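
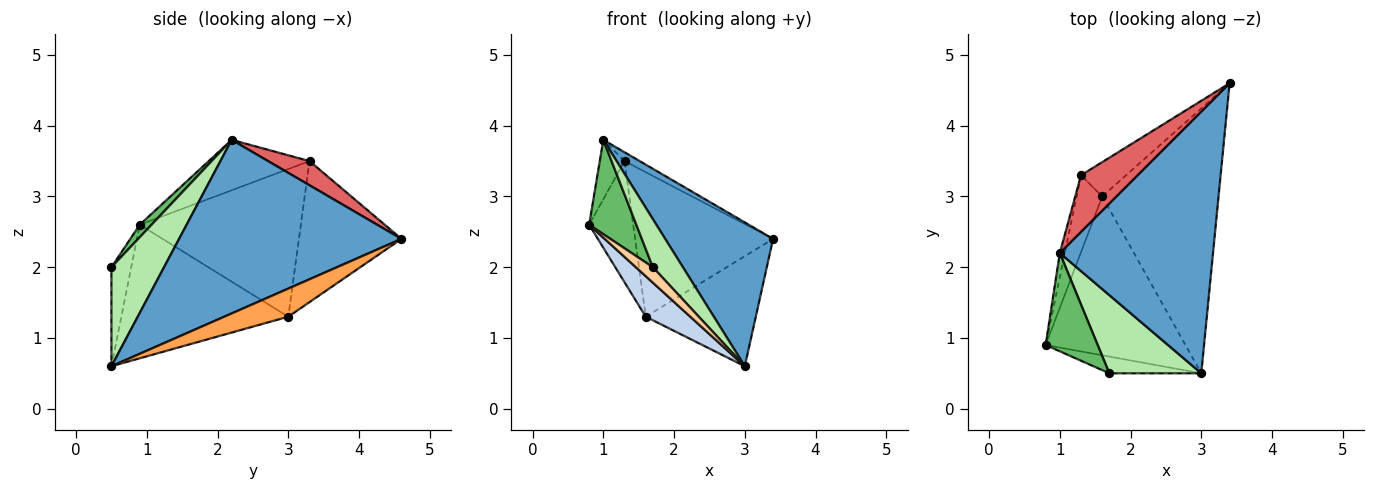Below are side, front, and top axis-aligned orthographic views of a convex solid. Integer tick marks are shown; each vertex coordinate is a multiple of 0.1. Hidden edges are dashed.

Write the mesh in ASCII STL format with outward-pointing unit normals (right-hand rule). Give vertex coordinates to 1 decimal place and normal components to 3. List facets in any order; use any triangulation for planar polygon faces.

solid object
 facet normal 0.705 -0.342 0.622
  outer loop
   vertex 1.0 2.2 3.8
   vertex 3.0 0.5 0.6
   vertex 3.4 4.6 2.4
  endloop
 endfacet
 facet normal -0.679 -0.181 -0.711
  outer loop
   vertex 1.6 3.0 1.3
   vertex 3.0 0.5 0.6
   vertex 0.8 0.9 2.6
  endloop
 endfacet
 facet normal 0.218 0.374 -0.901
  outer loop
   vertex 1.6 3.0 1.3
   vertex 3.4 4.6 2.4
   vertex 3.0 0.5 0.6
  endloop
 endfacet
 facet normal -0.621 -0.532 -0.576
  outer loop
   vertex 1.7 0.5 2.0
   vertex 0.8 0.9 2.6
   vertex 3.0 0.5 0.6
  endloop
 endfacet
 facet normal 0.171 -0.682 0.711
  outer loop
   vertex 1.7 0.5 2.0
   vertex 1.0 2.2 3.8
   vertex 0.8 0.9 2.6
  endloop
 endfacet
 facet normal 0.676 -0.386 0.628
  outer loop
   vertex 1.7 0.5 2.0
   vertex 3.0 0.5 0.6
   vertex 1.0 2.2 3.8
  endloop
 endfacet
 facet normal 0.389 0.142 0.910
  outer loop
   vertex 1.3 3.3 3.5
   vertex 1.0 2.2 3.8
   vertex 3.4 4.6 2.4
  endloop
 endfacet
 facet normal -0.586 0.788 -0.187
  outer loop
   vertex 1.3 3.3 3.5
   vertex 3.4 4.6 2.4
   vertex 1.6 3.0 1.3
  endloop
 endfacet
 facet normal -0.967 0.237 -0.096
  outer loop
   vertex 1.3 3.3 3.5
   vertex 0.8 0.9 2.6
   vertex 1.0 2.2 3.8
  endloop
 endfacet
 facet normal -0.951 0.260 -0.165
  outer loop
   vertex 1.3 3.3 3.5
   vertex 1.6 3.0 1.3
   vertex 0.8 0.9 2.6
  endloop
 endfacet
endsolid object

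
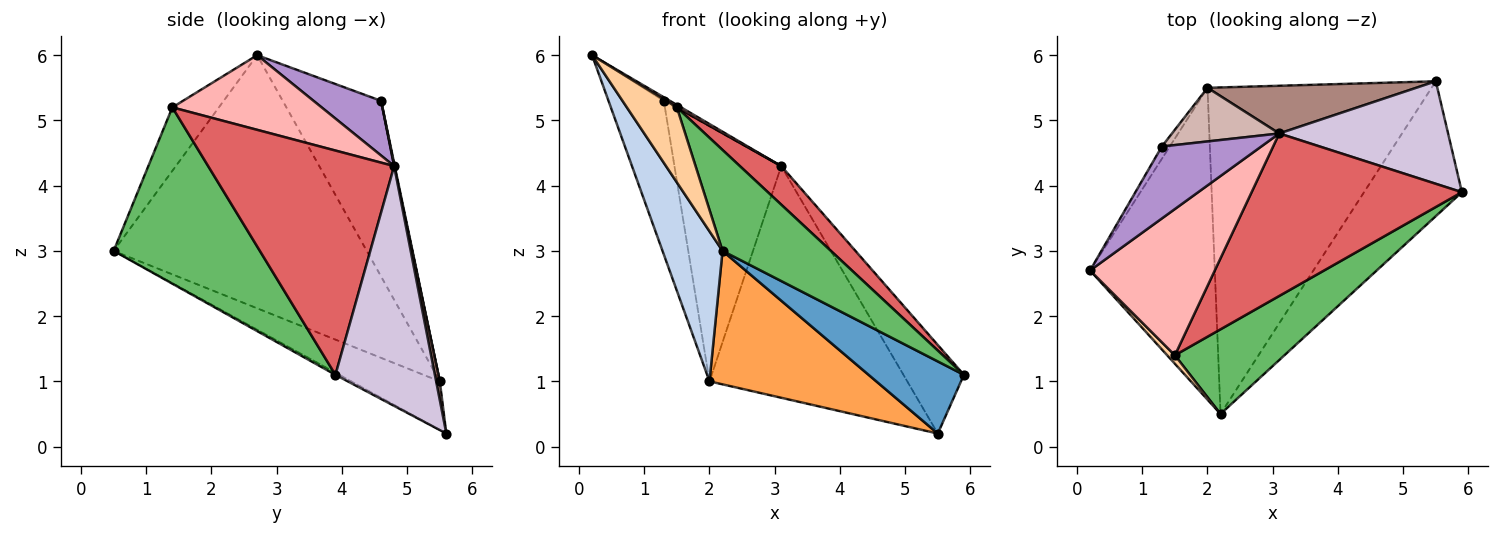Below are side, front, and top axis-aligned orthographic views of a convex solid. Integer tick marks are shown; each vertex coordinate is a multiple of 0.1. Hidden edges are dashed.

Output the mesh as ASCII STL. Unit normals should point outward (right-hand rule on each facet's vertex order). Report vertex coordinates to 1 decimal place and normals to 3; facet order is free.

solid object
 facet normal -0.020 -0.471 -0.882
  outer loop
   vertex 5.5 5.6 0.2
   vertex 5.9 3.9 1.1
   vertex 2.2 0.5 3.0
  endloop
 endfacet
 facet normal -0.877 -0.208 -0.432
  outer loop
   vertex 2.0 5.5 1.0
   vertex 2.2 0.5 3.0
   vertex 0.2 2.7 6.0
  endloop
 endfacet
 facet normal -0.197 -0.371 -0.908
  outer loop
   vertex 2.0 5.5 1.0
   vertex 5.5 5.6 0.2
   vertex 2.2 0.5 3.0
  endloop
 endfacet
 facet normal -0.679 -0.730 0.082
  outer loop
   vertex 1.5 1.4 5.2
   vertex 0.2 2.7 6.0
   vertex 2.2 0.5 3.0
  endloop
 endfacet
 facet normal 0.719 -0.533 0.447
  outer loop
   vertex 1.5 1.4 5.2
   vertex 2.2 0.5 3.0
   vertex 5.9 3.9 1.1
  endloop
 endfacet
 facet normal -0.871 0.490 -0.039
  outer loop
   vertex 1.3 4.6 5.3
   vertex 2.0 5.5 1.0
   vertex 0.2 2.7 6.0
  endloop
 endfacet
 facet normal 0.720 -0.160 0.675
  outer loop
   vertex 3.1 4.8 4.3
   vertex 1.5 1.4 5.2
   vertex 5.9 3.9 1.1
  endloop
 endfacet
 facet normal 0.513 -0.015 0.858
  outer loop
   vertex 3.1 4.8 4.3
   vertex 0.2 2.7 6.0
   vertex 1.5 1.4 5.2
  endloop
 endfacet
 facet normal 0.481 0.044 0.875
  outer loop
   vertex 3.1 4.8 4.3
   vertex 1.3 4.6 5.3
   vertex 0.2 2.7 6.0
  endloop
 endfacet
 facet normal 0.732 0.445 0.515
  outer loop
   vertex 3.1 4.8 4.3
   vertex 5.9 3.9 1.1
   vertex 5.5 5.6 0.2
  endloop
 endfacet
 facet normal 0.018 0.979 0.202
  outer loop
   vertex 3.1 4.8 4.3
   vertex 5.5 5.6 0.2
   vertex 2.0 5.5 1.0
  endloop
 endfacet
 facet normal 0.006 0.979 0.206
  outer loop
   vertex 3.1 4.8 4.3
   vertex 2.0 5.5 1.0
   vertex 1.3 4.6 5.3
  endloop
 endfacet
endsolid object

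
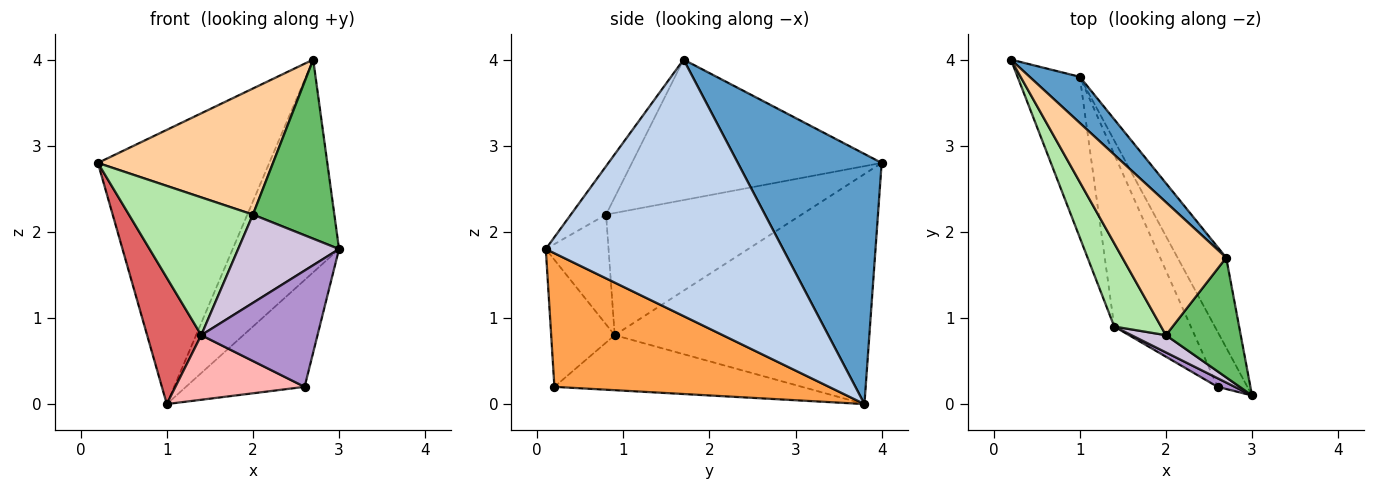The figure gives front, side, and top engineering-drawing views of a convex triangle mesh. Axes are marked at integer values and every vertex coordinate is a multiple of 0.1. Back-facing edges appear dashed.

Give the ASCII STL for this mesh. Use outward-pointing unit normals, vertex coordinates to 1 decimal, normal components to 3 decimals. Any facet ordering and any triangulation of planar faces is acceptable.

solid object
 facet normal 0.638 0.760 0.128
  outer loop
   vertex 1.0 3.8 0.0
   vertex 0.2 4.0 2.8
   vertex 2.7 1.7 4.0
  endloop
 endfacet
 facet normal 0.899 0.403 -0.171
  outer loop
   vertex 1.0 3.8 0.0
   vertex 2.7 1.7 4.0
   vertex 3.0 0.1 1.8
  endloop
 endfacet
 facet normal 0.899 0.389 -0.201
  outer loop
   vertex 2.6 0.2 0.2
   vertex 1.0 3.8 0.0
   vertex 3.0 0.1 1.8
  endloop
 endfacet
 facet normal -0.700 -0.491 0.518
  outer loop
   vertex 2.0 0.8 2.2
   vertex 2.7 1.7 4.0
   vertex 0.2 4.0 2.8
  endloop
 endfacet
 facet normal -0.339 -0.782 0.523
  outer loop
   vertex 2.0 0.8 2.2
   vertex 3.0 0.1 1.8
   vertex 2.7 1.7 4.0
  endloop
 endfacet
 facet normal -0.803 -0.510 0.308
  outer loop
   vertex 1.4 0.9 0.8
   vertex 2.0 0.8 2.2
   vertex 0.2 4.0 2.8
  endloop
 endfacet
 facet normal -0.946 -0.201 -0.256
  outer loop
   vertex 1.4 0.9 0.8
   vertex 0.2 4.0 2.8
   vertex 1.0 3.8 0.0
  endloop
 endfacet
 facet normal -0.558 -0.291 -0.777
  outer loop
   vertex 1.4 0.9 0.8
   vertex 1.0 3.8 0.0
   vertex 2.6 0.2 0.2
  endloop
 endfacet
 facet normal -0.478 -0.876 0.065
  outer loop
   vertex 1.4 0.9 0.8
   vertex 2.6 0.2 0.2
   vertex 3.0 0.1 1.8
  endloop
 endfacet
 facet normal -0.521 -0.838 0.163
  outer loop
   vertex 1.4 0.9 0.8
   vertex 3.0 0.1 1.8
   vertex 2.0 0.8 2.2
  endloop
 endfacet
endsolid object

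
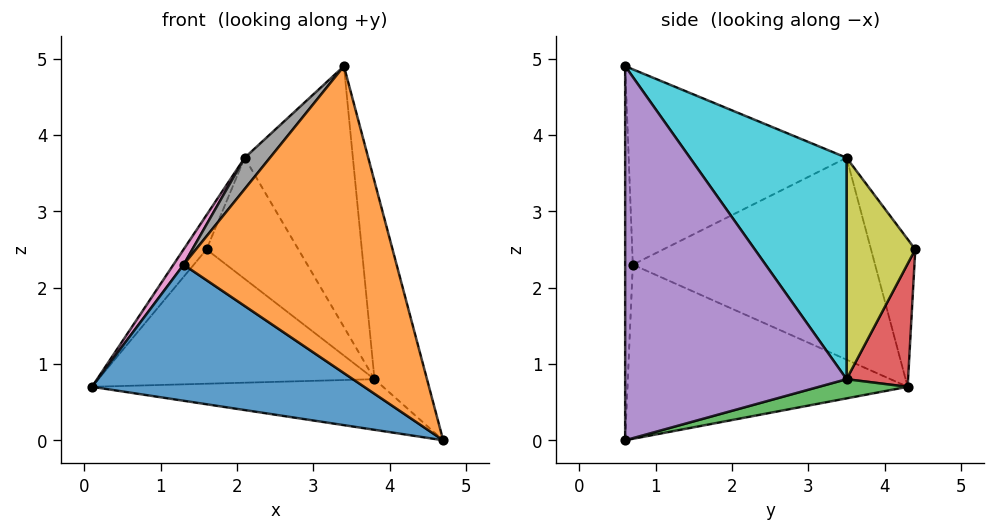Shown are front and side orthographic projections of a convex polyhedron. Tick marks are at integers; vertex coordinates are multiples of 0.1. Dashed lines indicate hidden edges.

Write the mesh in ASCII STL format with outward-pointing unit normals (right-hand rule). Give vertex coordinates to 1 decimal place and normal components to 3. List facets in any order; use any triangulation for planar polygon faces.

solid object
 facet normal -0.500 -0.485 -0.717
  outer loop
   vertex 1.3 0.7 2.3
   vertex 0.1 4.3 0.7
   vertex 4.7 0.6 0.0
  endloop
 endfacet
 facet normal -0.036 -0.999 -0.010
  outer loop
   vertex 1.3 0.7 2.3
   vertex 4.7 0.6 0.0
   vertex 3.4 0.6 4.9
  endloop
 endfacet
 facet normal 0.089 0.290 -0.953
  outer loop
   vertex 3.8 3.5 0.8
   vertex 4.7 0.6 0.0
   vertex 0.1 4.3 0.7
  endloop
 endfacet
 facet normal 0.212 0.950 -0.229
  outer loop
   vertex 3.8 3.5 0.8
   vertex 0.1 4.3 0.7
   vertex 1.6 4.4 2.5
  endloop
 endfacet
 facet normal 0.942 0.223 0.250
  outer loop
   vertex 3.8 3.5 0.8
   vertex 3.4 0.6 4.9
   vertex 4.7 0.6 0.0
  endloop
 endfacet
 facet normal -0.723 0.374 0.581
  outer loop
   vertex 2.1 3.5 3.7
   vertex 1.6 4.4 2.5
   vertex 0.1 4.3 0.7
  endloop
 endfacet
 facet normal -0.836 -0.035 0.548
  outer loop
   vertex 2.1 3.5 3.7
   vertex 0.1 4.3 0.7
   vertex 1.3 0.7 2.3
  endloop
 endfacet
 facet normal -0.776 -0.090 0.624
  outer loop
   vertex 2.1 3.5 3.7
   vertex 1.3 0.7 2.3
   vertex 3.4 0.6 4.9
  endloop
 endfacet
 facet normal 0.565 0.756 0.331
  outer loop
   vertex 2.1 3.5 3.7
   vertex 3.8 3.5 0.8
   vertex 1.6 4.4 2.5
  endloop
 endfacet
 facet normal 0.741 0.512 0.434
  outer loop
   vertex 2.1 3.5 3.7
   vertex 3.4 0.6 4.9
   vertex 3.8 3.5 0.8
  endloop
 endfacet
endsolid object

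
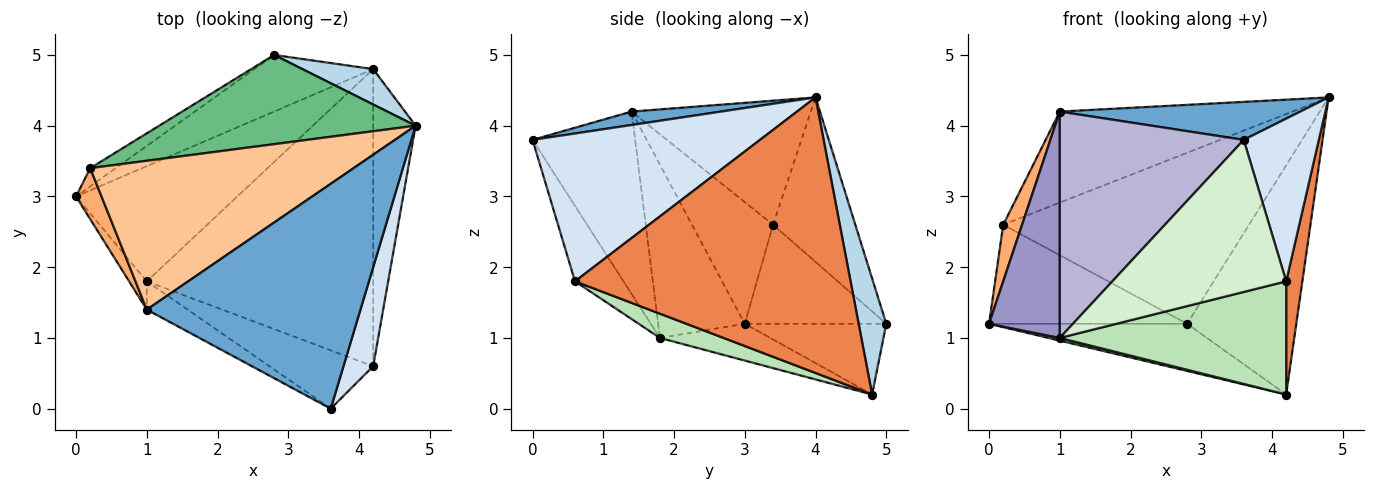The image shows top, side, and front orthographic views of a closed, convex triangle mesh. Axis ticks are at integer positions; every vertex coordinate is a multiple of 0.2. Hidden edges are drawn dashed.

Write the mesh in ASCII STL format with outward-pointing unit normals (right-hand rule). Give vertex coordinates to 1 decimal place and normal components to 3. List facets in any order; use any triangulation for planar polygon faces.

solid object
 facet normal 0.062 -0.166 0.984
  outer loop
   vertex 1.0 1.4 4.2
   vertex 3.6 0.0 3.8
   vertex 4.8 4.0 4.4
  endloop
 endfacet
 facet normal -0.416 0.582 -0.699
  outer loop
   vertex 2.8 5.0 1.2
   vertex 4.2 4.8 0.2
   vertex 0.0 3.0 1.2
  endloop
 endfacet
 facet normal 0.243 0.959 0.148
  outer loop
   vertex 2.8 5.0 1.2
   vertex 4.8 4.0 4.4
   vertex 4.2 4.8 0.2
  endloop
 endfacet
 facet normal 0.933 -0.308 0.187
  outer loop
   vertex 4.2 0.6 1.8
   vertex 4.8 4.0 4.4
   vertex 3.6 0.0 3.8
  endloop
 endfacet
 facet normal 0.987 -0.058 -0.152
  outer loop
   vertex 4.2 0.6 1.8
   vertex 4.2 4.8 0.2
   vertex 4.8 4.0 4.4
  endloop
 endfacet
 facet normal -0.954 -0.222 0.200
  outer loop
   vertex 0.2 3.4 2.6
   vertex 0.0 3.0 1.2
   vertex 1.0 1.4 4.2
  endloop
 endfacet
 facet normal -0.373 0.484 0.792
  outer loop
   vertex 0.2 3.4 2.6
   vertex 1.0 1.4 4.2
   vertex 4.8 4.0 4.4
  endloop
 endfacet
 facet normal -0.575 0.805 -0.148
  outer loop
   vertex 0.2 3.4 2.6
   vertex 2.8 5.0 1.2
   vertex 0.0 3.0 1.2
  endloop
 endfacet
 facet normal -0.284 0.850 0.443
  outer loop
   vertex 0.2 3.4 2.6
   vertex 4.8 4.0 4.4
   vertex 2.8 5.0 1.2
  endloop
 endfacet
 facet normal -0.222 -0.023 -0.975
  outer loop
   vertex 1.0 1.8 1.0
   vertex 0.0 3.0 1.2
   vertex 4.2 4.8 0.2
  endloop
 endfacet
 facet normal 0.100 -0.354 -0.930
  outer loop
   vertex 1.0 1.8 1.0
   vertex 4.2 4.8 0.2
   vertex 4.2 0.6 1.8
  endloop
 endfacet
 facet normal -0.252 -0.903 -0.347
  outer loop
   vertex 1.0 1.8 1.0
   vertex 4.2 0.6 1.8
   vertex 3.6 0.0 3.8
  endloop
 endfacet
 facet normal -0.772 -0.630 -0.079
  outer loop
   vertex 1.0 1.8 1.0
   vertex 1.0 1.4 4.2
   vertex 0.0 3.0 1.2
  endloop
 endfacet
 facet normal -0.484 -0.868 -0.109
  outer loop
   vertex 1.0 1.8 1.0
   vertex 3.6 0.0 3.8
   vertex 1.0 1.4 4.2
  endloop
 endfacet
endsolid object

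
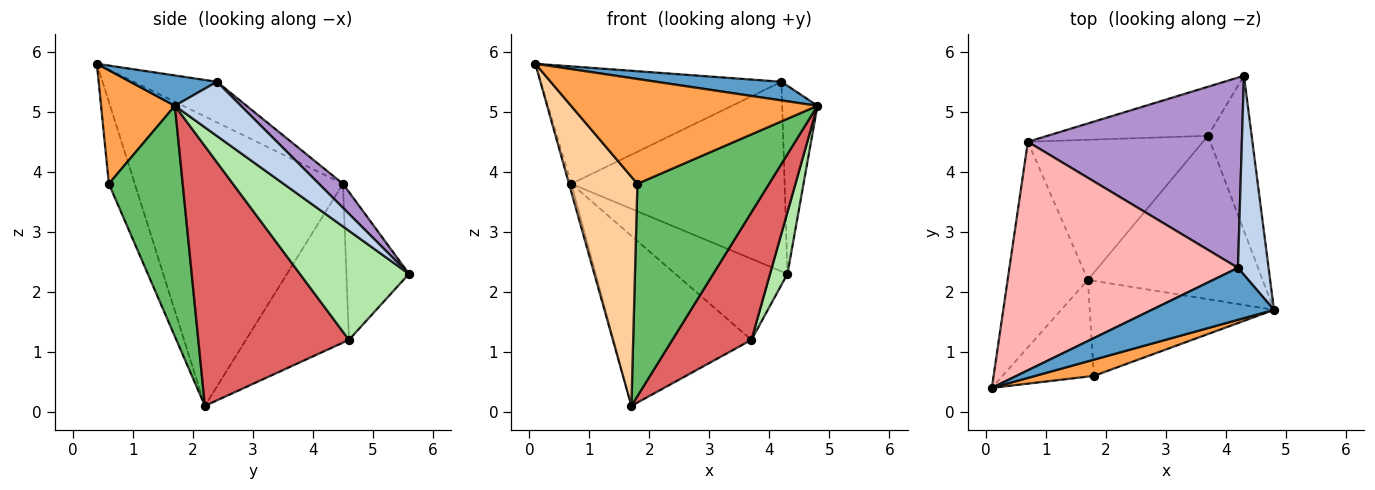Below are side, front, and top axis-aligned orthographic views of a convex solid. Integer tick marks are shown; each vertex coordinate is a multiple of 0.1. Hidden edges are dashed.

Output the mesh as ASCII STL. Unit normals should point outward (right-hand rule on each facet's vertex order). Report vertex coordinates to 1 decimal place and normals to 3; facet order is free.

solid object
 facet normal 0.227 -0.329 0.917
  outer loop
   vertex 4.2 2.4 5.5
   vertex 0.1 0.4 5.8
   vertex 4.8 1.7 5.1
  endloop
 endfacet
 facet normal 0.789 0.422 0.446
  outer loop
   vertex 4.2 2.4 5.5
   vertex 4.8 1.7 5.1
   vertex 4.3 5.6 2.3
  endloop
 endfacet
 facet normal 0.284 -0.948 0.147
  outer loop
   vertex 1.8 0.6 3.8
   vertex 4.8 1.7 5.1
   vertex 0.1 0.4 5.8
  endloop
 endfacet
 facet normal -0.330 -0.870 -0.367
  outer loop
   vertex 1.8 0.6 3.8
   vertex 0.1 0.4 5.8
   vertex 1.7 2.2 0.1
  endloop
 endfacet
 facet normal 0.456 -0.813 -0.364
  outer loop
   vertex 1.8 0.6 3.8
   vertex 1.7 2.2 0.1
   vertex 4.8 1.7 5.1
  endloop
 endfacet
 facet normal 0.918 -0.146 -0.368
  outer loop
   vertex 3.7 4.6 1.2
   vertex 4.3 5.6 2.3
   vertex 4.8 1.7 5.1
  endloop
 endfacet
 facet normal 0.761 -0.399 -0.512
  outer loop
   vertex 3.7 4.6 1.2
   vertex 4.8 1.7 5.1
   vertex 1.7 2.2 0.1
  endloop
 endfacet
 facet normal -0.156 0.451 0.879
  outer loop
   vertex 0.7 4.5 3.8
   vertex 0.1 0.4 5.8
   vertex 4.2 2.4 5.5
  endloop
 endfacet
 facet normal 0.079 0.704 0.706
  outer loop
   vertex 0.7 4.5 3.8
   vertex 4.2 2.4 5.5
   vertex 4.3 5.6 2.3
  endloop
 endfacet
 facet normal -0.964 0.011 -0.267
  outer loop
   vertex 0.7 4.5 3.8
   vertex 1.7 2.2 0.1
   vertex 0.1 0.4 5.8
  endloop
 endfacet
 facet normal -0.431 0.772 -0.467
  outer loop
   vertex 0.7 4.5 3.8
   vertex 4.3 5.6 2.3
   vertex 3.7 4.6 1.2
  endloop
 endfacet
 facet normal -0.500 0.669 -0.551
  outer loop
   vertex 0.7 4.5 3.8
   vertex 3.7 4.6 1.2
   vertex 1.7 2.2 0.1
  endloop
 endfacet
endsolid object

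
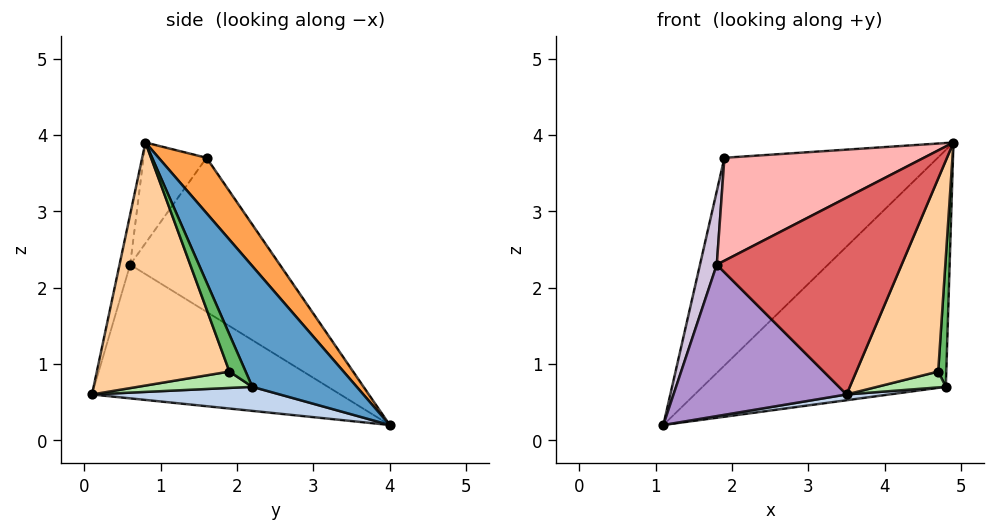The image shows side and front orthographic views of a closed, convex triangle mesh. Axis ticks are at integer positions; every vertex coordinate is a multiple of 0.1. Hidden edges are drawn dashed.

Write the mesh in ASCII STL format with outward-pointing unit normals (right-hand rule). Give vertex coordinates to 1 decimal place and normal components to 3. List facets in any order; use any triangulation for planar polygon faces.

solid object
 facet normal 0.367 0.856 0.363
  outer loop
   vertex 4.8 2.2 0.7
   vertex 1.1 4.0 0.2
   vertex 4.9 0.8 3.9
  endloop
 endfacet
 facet normal 0.121 -0.027 -0.992
  outer loop
   vertex 4.8 2.2 0.7
   vertex 3.5 0.1 0.6
   vertex 1.1 4.0 0.2
  endloop
 endfacet
 facet normal 0.186 0.830 0.526
  outer loop
   vertex 1.9 1.6 3.7
   vertex 4.9 0.8 3.9
   vertex 1.1 4.0 0.2
  endloop
 endfacet
 facet normal 0.825 -0.510 -0.242
  outer loop
   vertex 4.7 1.9 0.9
   vertex 4.9 0.8 3.9
   vertex 3.5 0.1 0.6
  endloop
 endfacet
 facet normal 0.873 -0.436 -0.218
  outer loop
   vertex 4.7 1.9 0.9
   vertex 4.8 2.2 0.7
   vertex 4.9 0.8 3.9
  endloop
 endfacet
 facet normal 0.811 -0.487 -0.324
  outer loop
   vertex 4.7 1.9 0.9
   vertex 3.5 0.1 0.6
   vertex 4.8 2.2 0.7
  endloop
 endfacet
 facet normal -0.056 -0.972 0.230
  outer loop
   vertex 1.8 0.6 2.3
   vertex 3.5 0.1 0.6
   vertex 4.9 0.8 3.9
  endloop
 endfacet
 facet normal -0.246 -0.780 0.575
  outer loop
   vertex 1.8 0.6 2.3
   vertex 4.9 0.8 3.9
   vertex 1.9 1.6 3.7
  endloop
 endfacet
 facet normal -0.687 -0.479 -0.546
  outer loop
   vertex 1.8 0.6 2.3
   vertex 1.1 4.0 0.2
   vertex 3.5 0.1 0.6
  endloop
 endfacet
 facet normal -0.983 -0.110 0.149
  outer loop
   vertex 1.8 0.6 2.3
   vertex 1.9 1.6 3.7
   vertex 1.1 4.0 0.2
  endloop
 endfacet
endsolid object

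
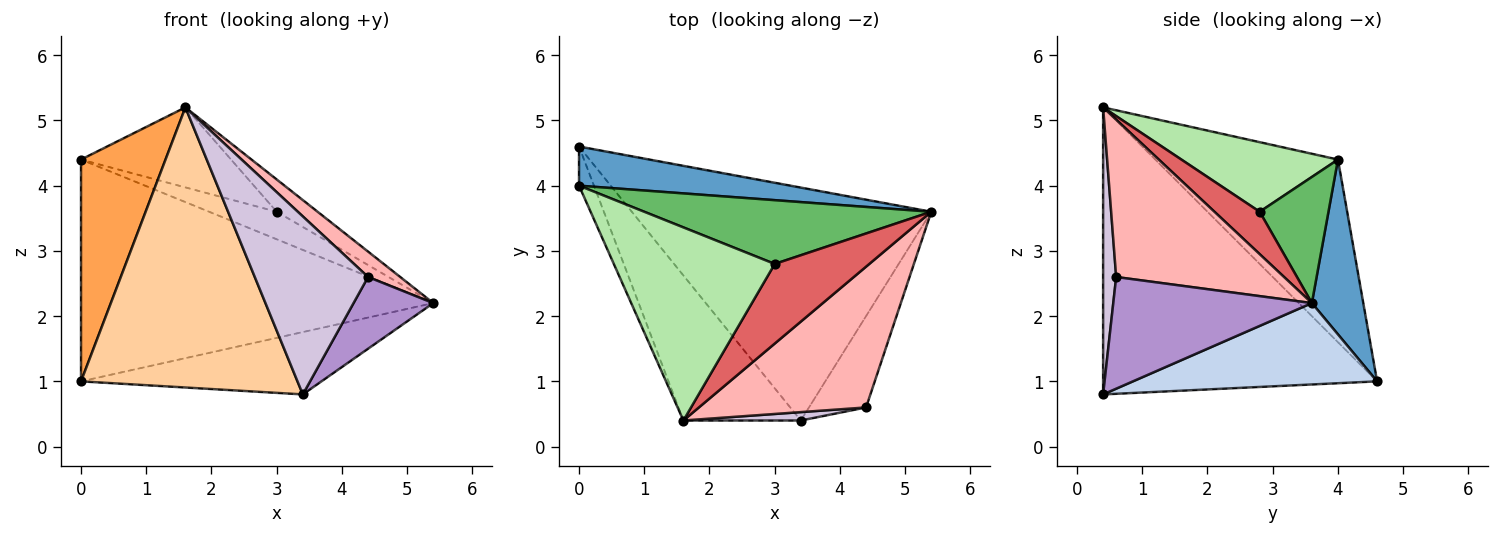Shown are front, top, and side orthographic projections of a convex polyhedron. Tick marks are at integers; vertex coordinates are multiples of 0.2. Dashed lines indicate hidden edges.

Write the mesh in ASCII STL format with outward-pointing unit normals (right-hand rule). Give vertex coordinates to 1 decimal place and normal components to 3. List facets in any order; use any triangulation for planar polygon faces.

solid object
 facet normal 0.142 0.975 0.172
  outer loop
   vertex 0.0 4.6 1.0
   vertex 0.0 4.0 4.4
   vertex 5.4 3.6 2.2
  endloop
 endfacet
 facet normal 0.254 0.250 -0.934
  outer loop
   vertex 0.0 4.6 1.0
   vertex 5.4 3.6 2.2
   vertex 3.4 0.4 0.8
  endloop
 endfacet
 facet normal -0.905 -0.419 -0.074
  outer loop
   vertex 0.0 4.6 1.0
   vertex 1.6 0.4 5.2
   vertex 0.0 4.0 4.4
  endloop
 endfacet
 facet normal -0.747 -0.590 -0.306
  outer loop
   vertex 0.0 4.6 1.0
   vertex 3.4 0.4 0.8
   vertex 1.6 0.4 5.2
  endloop
 endfacet
 facet normal 0.374 0.368 0.851
  outer loop
   vertex 3.0 2.8 3.6
   vertex 5.4 3.6 2.2
   vertex 0.0 4.0 4.4
  endloop
 endfacet
 facet normal 0.371 0.356 0.858
  outer loop
   vertex 3.0 2.8 3.6
   vertex 0.0 4.0 4.4
   vertex 1.6 0.4 5.2
  endloop
 endfacet
 facet normal 0.384 0.347 0.856
  outer loop
   vertex 3.0 2.8 3.6
   vertex 1.6 0.4 5.2
   vertex 5.4 3.6 2.2
  endloop
 endfacet
 facet normal 0.680 -0.130 0.722
  outer loop
   vertex 4.4 0.6 2.6
   vertex 5.4 3.6 2.2
   vertex 1.6 0.4 5.2
  endloop
 endfacet
 facet normal 0.839 -0.337 -0.428
  outer loop
   vertex 4.4 0.6 2.6
   vertex 3.4 0.4 0.8
   vertex 5.4 3.6 2.2
  endloop
 endfacet
 facet normal 0.114 -0.992 0.047
  outer loop
   vertex 4.4 0.6 2.6
   vertex 1.6 0.4 5.2
   vertex 3.4 0.4 0.8
  endloop
 endfacet
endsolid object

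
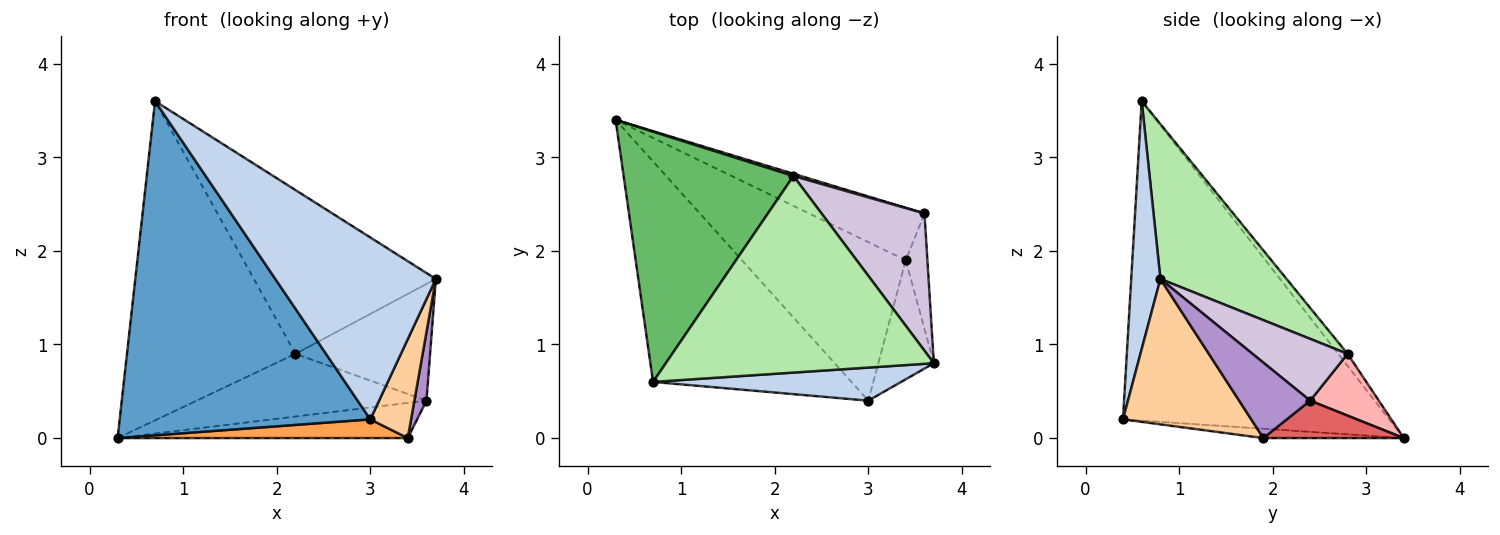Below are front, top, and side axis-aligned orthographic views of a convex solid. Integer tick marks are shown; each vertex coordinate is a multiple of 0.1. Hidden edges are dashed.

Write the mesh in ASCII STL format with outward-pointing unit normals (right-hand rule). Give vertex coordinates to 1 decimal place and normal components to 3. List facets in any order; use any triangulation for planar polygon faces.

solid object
 facet normal -0.663 -0.625 -0.412
  outer loop
   vertex 3.0 0.4 0.2
   vertex 0.7 0.6 3.6
   vertex 0.3 3.4 0.0
  endloop
 endfacet
 facet normal 0.176 -0.968 0.176
  outer loop
   vertex 3.0 0.4 0.2
   vertex 3.7 0.8 1.7
   vertex 0.7 0.6 3.6
  endloop
 endfacet
 facet normal -0.057 -0.117 -0.992
  outer loop
   vertex 3.4 1.9 0.0
   vertex 3.0 0.4 0.2
   vertex 0.3 3.4 0.0
  endloop
 endfacet
 facet normal 0.896 -0.284 -0.342
  outer loop
   vertex 3.4 1.9 0.0
   vertex 3.7 0.8 1.7
   vertex 3.0 0.4 0.2
  endloop
 endfacet
 facet normal -0.044 0.786 0.616
  outer loop
   vertex 2.2 2.8 0.9
   vertex 0.3 3.4 0.0
   vertex 0.7 0.6 3.6
  endloop
 endfacet
 facet normal 0.406 0.585 0.702
  outer loop
   vertex 2.2 2.8 0.9
   vertex 0.7 0.6 3.6
   vertex 3.7 0.8 1.7
  endloop
 endfacet
 facet normal 0.260 0.538 -0.802
  outer loop
   vertex 3.6 2.4 0.4
   vertex 3.4 1.9 0.0
   vertex 0.3 3.4 0.0
  endloop
 endfacet
 facet normal 0.286 0.958 0.035
  outer loop
   vertex 3.6 2.4 0.4
   vertex 0.3 3.4 0.0
   vertex 2.2 2.8 0.9
  endloop
 endfacet
 facet normal 0.949 -0.162 -0.272
  outer loop
   vertex 3.6 2.4 0.4
   vertex 3.7 0.8 1.7
   vertex 3.4 1.9 0.0
  endloop
 endfacet
 facet normal 0.416 0.589 0.693
  outer loop
   vertex 3.6 2.4 0.4
   vertex 2.2 2.8 0.9
   vertex 3.7 0.8 1.7
  endloop
 endfacet
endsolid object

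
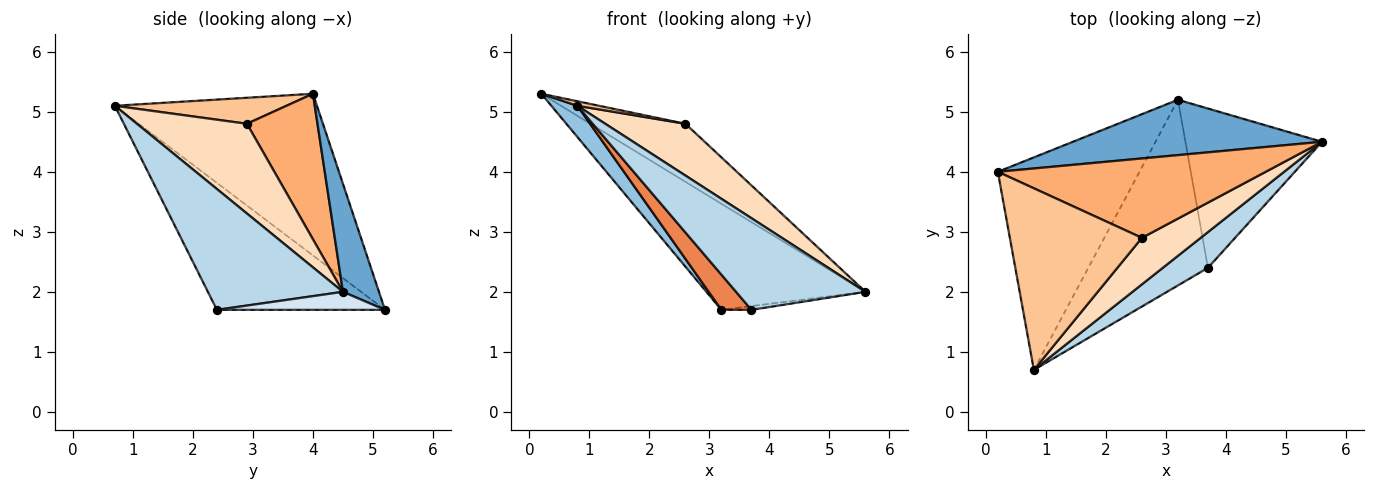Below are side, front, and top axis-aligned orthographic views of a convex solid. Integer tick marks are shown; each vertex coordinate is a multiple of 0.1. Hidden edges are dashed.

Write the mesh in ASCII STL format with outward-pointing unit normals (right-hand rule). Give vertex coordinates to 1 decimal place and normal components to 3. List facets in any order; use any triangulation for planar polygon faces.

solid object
 facet normal 0.197 0.869 0.454
  outer loop
   vertex 3.2 5.2 1.7
   vertex 0.2 4.0 5.3
   vertex 5.6 4.5 2.0
  endloop
 endfacet
 facet normal -0.749 -0.096 -0.656
  outer loop
   vertex 3.2 5.2 1.7
   vertex 0.8 0.7 5.1
   vertex 0.2 4.0 5.3
  endloop
 endfacet
 facet normal 0.697 -0.668 0.261
  outer loop
   vertex 3.7 2.4 1.7
   vertex 5.6 4.5 2.0
   vertex 0.8 0.7 5.1
  endloop
 endfacet
 facet normal 0.131 0.023 -0.991
  outer loop
   vertex 3.7 2.4 1.7
   vertex 3.2 5.2 1.7
   vertex 5.6 4.5 2.0
  endloop
 endfacet
 facet normal -0.722 -0.129 -0.680
  outer loop
   vertex 3.7 2.4 1.7
   vertex 0.8 0.7 5.1
   vertex 3.2 5.2 1.7
  endloop
 endfacet
 facet normal 0.402 0.540 0.739
  outer loop
   vertex 2.6 2.9 4.8
   vertex 5.6 4.5 2.0
   vertex 0.2 4.0 5.3
  endloop
 endfacet
 facet normal 0.193 -0.024 0.981
  outer loop
   vertex 2.6 2.9 4.8
   vertex 0.2 4.0 5.3
   vertex 0.8 0.7 5.1
  endloop
 endfacet
 facet normal 0.714 -0.521 0.468
  outer loop
   vertex 2.6 2.9 4.8
   vertex 0.8 0.7 5.1
   vertex 5.6 4.5 2.0
  endloop
 endfacet
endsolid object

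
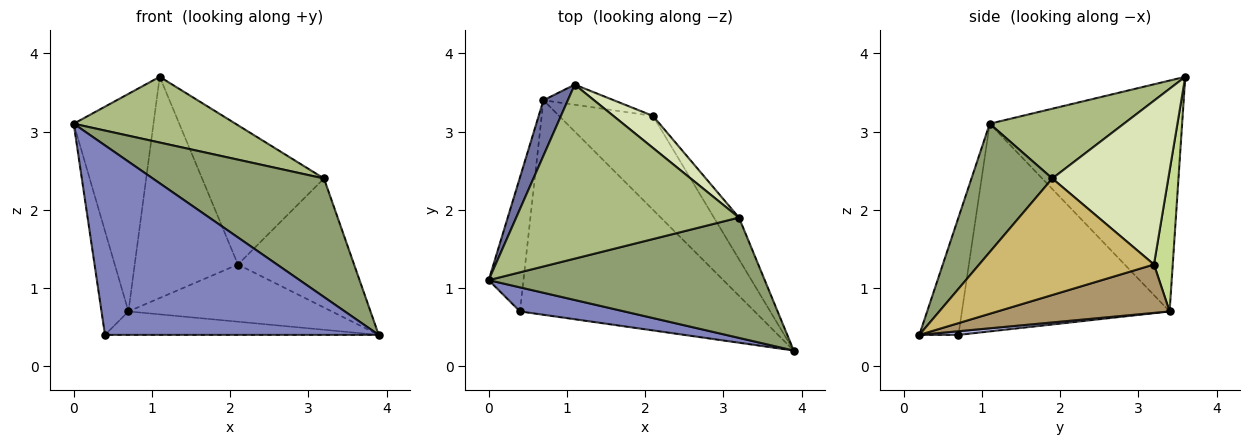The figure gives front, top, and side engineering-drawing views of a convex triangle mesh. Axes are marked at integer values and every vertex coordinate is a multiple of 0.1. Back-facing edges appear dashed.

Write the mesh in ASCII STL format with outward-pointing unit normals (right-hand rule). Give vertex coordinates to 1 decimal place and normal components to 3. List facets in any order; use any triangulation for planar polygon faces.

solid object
 facet normal -0.919 0.381 0.097
  outer loop
   vertex 0.7 3.4 0.7
   vertex 0.0 1.1 3.1
   vertex 1.1 3.6 3.7
  endloop
 endfacet
 facet normal -0.140 -0.982 0.125
  outer loop
   vertex 0.4 0.7 0.4
   vertex 3.9 0.2 0.4
   vertex 0.0 1.1 3.1
  endloop
 endfacet
 facet normal -0.978 0.127 -0.164
  outer loop
   vertex 0.4 0.7 0.4
   vertex 0.0 1.1 3.1
   vertex 0.7 3.4 0.7
  endloop
 endfacet
 facet normal 0.016 0.109 -0.994
  outer loop
   vertex 0.4 0.7 0.4
   vertex 0.7 3.4 0.7
   vertex 3.9 0.2 0.4
  endloop
 endfacet
 facet normal 0.314 -0.666 0.676
  outer loop
   vertex 3.2 1.9 2.4
   vertex 0.0 1.1 3.1
   vertex 3.9 0.2 0.4
  endloop
 endfacet
 facet normal 0.281 -0.339 0.898
  outer loop
   vertex 3.2 1.9 2.4
   vertex 1.1 3.6 3.7
   vertex 0.0 1.1 3.1
  endloop
 endfacet
 facet normal 0.178 0.980 -0.089
  outer loop
   vertex 2.1 3.2 1.3
   vertex 0.7 3.4 0.7
   vertex 1.1 3.6 3.7
  endloop
 endfacet
 facet normal 0.680 0.714 0.164
  outer loop
   vertex 2.1 3.2 1.3
   vertex 1.1 3.6 3.7
   vertex 3.2 1.9 2.4
  endloop
 endfacet
 facet normal 0.403 0.476 -0.782
  outer loop
   vertex 2.1 3.2 1.3
   vertex 3.9 0.2 0.4
   vertex 0.7 3.4 0.7
  endloop
 endfacet
 facet normal 0.820 0.545 -0.176
  outer loop
   vertex 2.1 3.2 1.3
   vertex 3.2 1.9 2.4
   vertex 3.9 0.2 0.4
  endloop
 endfacet
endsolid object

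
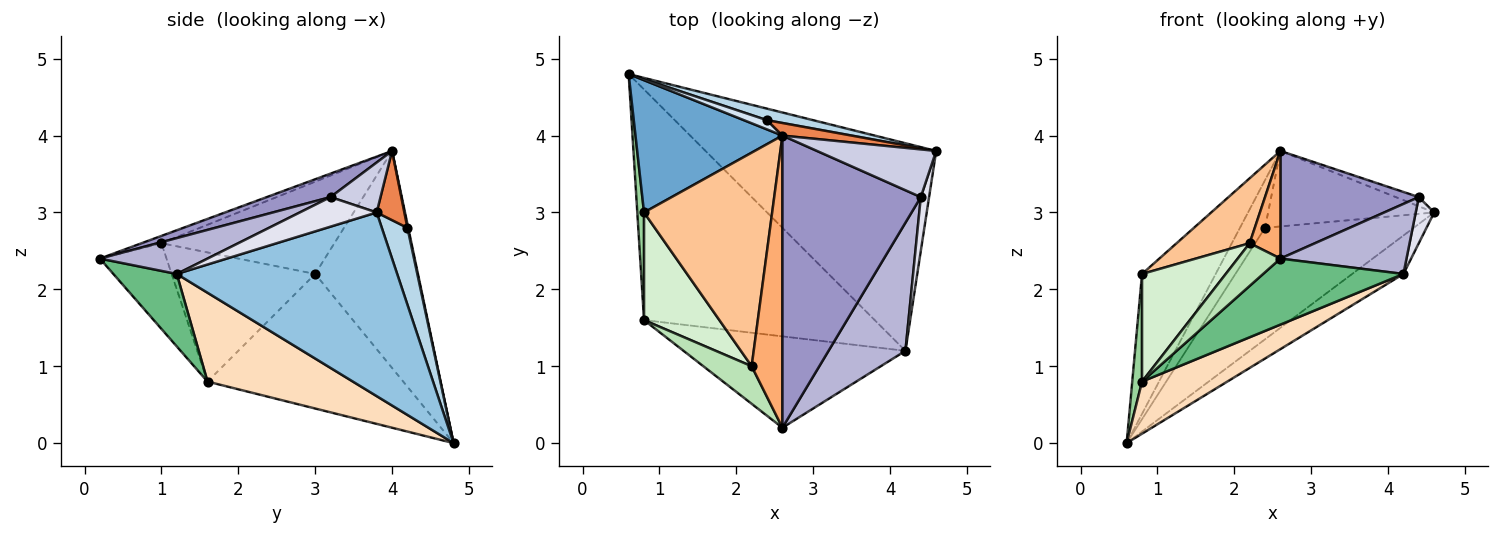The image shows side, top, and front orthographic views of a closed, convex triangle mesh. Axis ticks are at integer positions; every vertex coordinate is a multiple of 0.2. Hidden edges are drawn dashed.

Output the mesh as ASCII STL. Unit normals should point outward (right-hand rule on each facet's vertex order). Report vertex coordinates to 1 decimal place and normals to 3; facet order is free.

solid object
 facet normal -0.712 0.510 0.482
  outer loop
   vertex 0.8 3.0 2.2
   vertex 2.6 4.0 3.8
   vertex 0.6 4.8 0.0
  endloop
 endfacet
 facet normal 0.616 0.143 -0.774
  outer loop
   vertex 4.2 1.2 2.2
   vertex 0.6 4.8 0.0
   vertex 4.6 3.8 3.0
  endloop
 endfacet
 facet normal 0.169 0.980 0.101
  outer loop
   vertex 2.4 4.2 2.8
   vertex 4.6 3.8 3.0
   vertex 0.6 4.8 0.0
  endloop
 endfacet
 facet normal 0.032 0.981 0.190
  outer loop
   vertex 2.4 4.2 2.8
   vertex 0.6 4.8 0.0
   vertex 2.6 4.0 3.8
  endloop
 endfacet
 facet normal 0.162 0.973 0.162
  outer loop
   vertex 2.4 4.2 2.8
   vertex 2.6 4.0 3.8
   vertex 4.6 3.8 3.0
  endloop
 endfacet
 facet normal -0.217 -0.337 0.916
  outer loop
   vertex 2.2 1.0 2.6
   vertex 2.6 0.2 2.4
   vertex 2.6 4.0 3.8
  endloop
 endfacet
 facet normal -0.567 -0.240 0.788
  outer loop
   vertex 2.2 1.0 2.6
   vertex 2.6 4.0 3.8
   vertex 0.8 3.0 2.2
  endloop
 endfacet
 facet normal 0.352 -0.206 -0.913
  outer loop
   vertex 0.8 1.6 0.8
   vertex 0.6 4.8 0.0
   vertex 4.2 1.2 2.2
  endloop
 endfacet
 facet normal 0.256 -0.566 -0.783
  outer loop
   vertex 0.8 1.6 0.8
   vertex 4.2 1.2 2.2
   vertex 2.6 0.2 2.4
  endloop
 endfacet
 facet normal -0.998 -0.050 0.050
  outer loop
   vertex 0.8 1.6 0.8
   vertex 0.8 3.0 2.2
   vertex 0.6 4.8 0.0
  endloop
 endfacet
 facet normal -0.760 -0.487 0.429
  outer loop
   vertex 0.8 1.6 0.8
   vertex 2.6 0.2 2.4
   vertex 2.2 1.0 2.6
  endloop
 endfacet
 facet normal -0.771 -0.450 0.450
  outer loop
   vertex 0.8 1.6 0.8
   vertex 2.2 1.0 2.6
   vertex 0.8 3.0 2.2
  endloop
 endfacet
 facet normal 0.157 -0.341 0.927
  outer loop
   vertex 4.4 3.2 3.2
   vertex 2.6 4.0 3.8
   vertex 2.6 0.2 2.4
  endloop
 endfacet
 facet normal 0.379 -0.444 0.812
  outer loop
   vertex 4.4 3.2 3.2
   vertex 2.6 0.2 2.4
   vertex 4.2 1.2 2.2
  endloop
 endfacet
 facet normal 0.381 0.176 0.908
  outer loop
   vertex 4.4 3.2 3.2
   vertex 4.6 3.8 3.0
   vertex 2.6 4.0 3.8
  endloop
 endfacet
 facet normal 0.938 -0.225 0.263
  outer loop
   vertex 4.4 3.2 3.2
   vertex 4.2 1.2 2.2
   vertex 4.6 3.8 3.0
  endloop
 endfacet
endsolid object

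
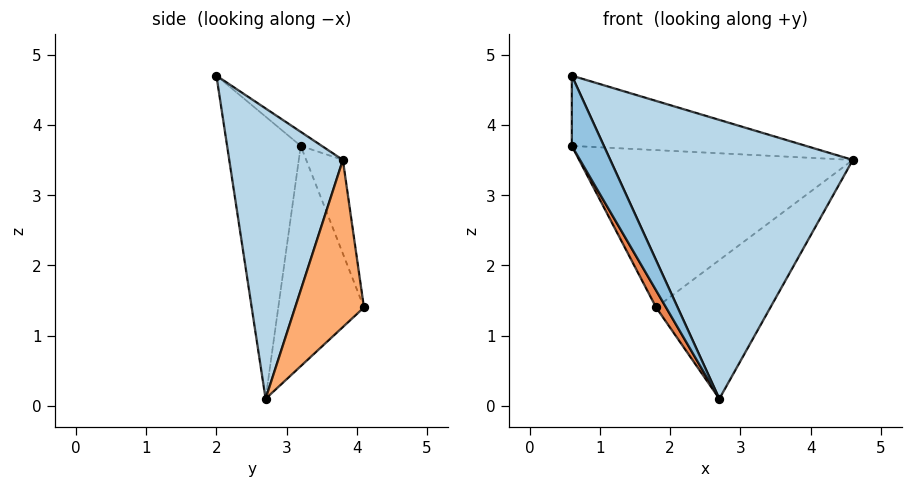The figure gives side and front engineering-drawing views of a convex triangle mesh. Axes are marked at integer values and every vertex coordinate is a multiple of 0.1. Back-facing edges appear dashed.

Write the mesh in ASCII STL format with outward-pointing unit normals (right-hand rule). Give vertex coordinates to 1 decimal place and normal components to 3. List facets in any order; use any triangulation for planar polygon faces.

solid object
 facet normal -0.058 0.639 0.767
  outer loop
   vertex 0.6 2.0 4.7
   vertex 4.6 3.8 3.5
   vertex 0.6 3.2 3.7
  endloop
 endfacet
 facet normal -0.827 -0.360 -0.432
  outer loop
   vertex 2.7 2.7 0.1
   vertex 0.6 2.0 4.7
   vertex 0.6 3.2 3.7
  endloop
 endfacet
 facet normal 0.424 -0.904 0.056
  outer loop
   vertex 2.7 2.7 0.1
   vertex 4.6 3.8 3.5
   vertex 0.6 2.0 4.7
  endloop
 endfacet
 facet normal -0.126 0.944 0.304
  outer loop
   vertex 1.8 4.1 1.4
   vertex 0.6 3.2 3.7
   vertex 4.6 3.8 3.5
  endloop
 endfacet
 facet normal -0.865 -0.101 -0.491
  outer loop
   vertex 1.8 4.1 1.4
   vertex 2.7 2.7 0.1
   vertex 0.6 3.2 3.7
  endloop
 endfacet
 facet normal 0.449 0.746 -0.492
  outer loop
   vertex 1.8 4.1 1.4
   vertex 4.6 3.8 3.5
   vertex 2.7 2.7 0.1
  endloop
 endfacet
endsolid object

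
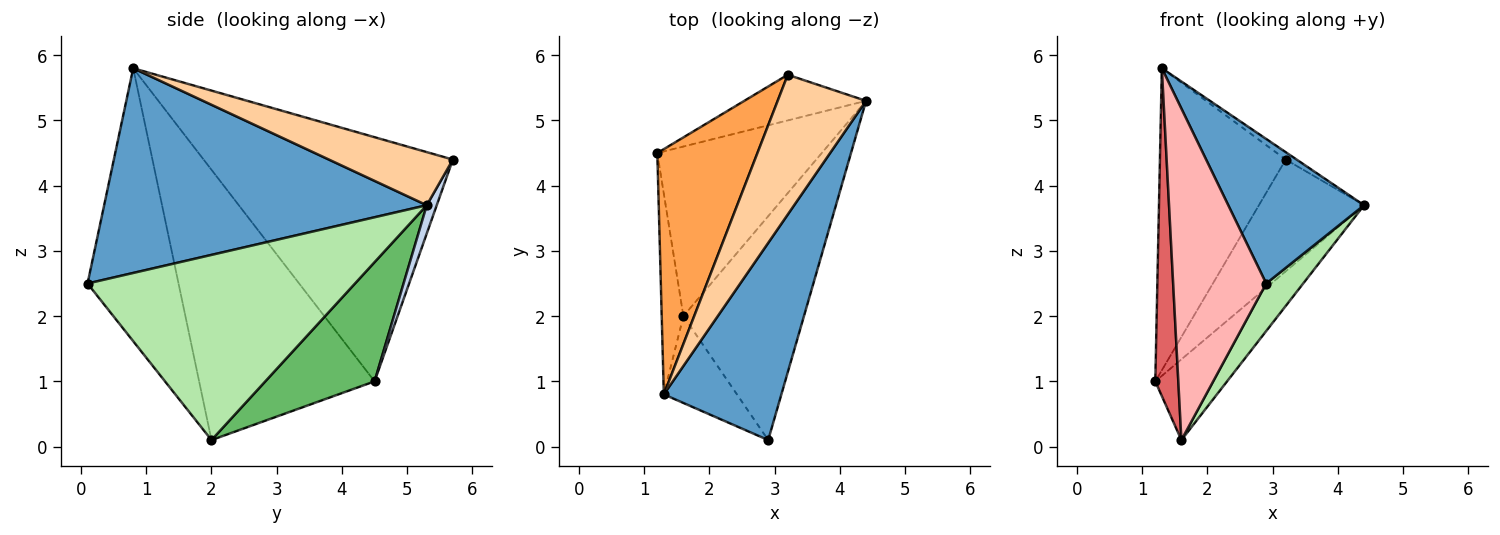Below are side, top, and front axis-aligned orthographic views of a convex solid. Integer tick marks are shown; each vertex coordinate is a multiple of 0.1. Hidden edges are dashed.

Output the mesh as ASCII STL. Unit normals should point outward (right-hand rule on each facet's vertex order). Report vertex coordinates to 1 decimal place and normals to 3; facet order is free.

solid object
 facet normal 0.815 -0.343 0.468
  outer loop
   vertex 1.3 0.8 5.8
   vertex 2.9 0.1 2.5
   vertex 4.4 5.3 3.7
  endloop
 endfacet
 facet normal 0.087 0.922 -0.377
  outer loop
   vertex 3.2 5.7 4.4
   vertex 4.4 5.3 3.7
   vertex 1.2 4.5 1.0
  endloop
 endfacet
 facet normal -0.838 0.423 0.344
  outer loop
   vertex 3.2 5.7 4.4
   vertex 1.2 4.5 1.0
   vertex 1.3 0.8 5.8
  endloop
 endfacet
 facet normal 0.515 0.045 0.856
  outer loop
   vertex 3.2 5.7 4.4
   vertex 1.3 0.8 5.8
   vertex 4.4 5.3 3.7
  endloop
 endfacet
 facet normal 0.548 0.360 -0.756
  outer loop
   vertex 1.6 2.0 0.1
   vertex 1.2 4.5 1.0
   vertex 4.4 5.3 3.7
  endloop
 endfacet
 facet normal 0.832 -0.115 -0.542
  outer loop
   vertex 1.6 2.0 0.1
   vertex 4.4 5.3 3.7
   vertex 2.9 0.1 2.5
  endloop
 endfacet
 facet normal -0.988 -0.130 -0.079
  outer loop
   vertex 1.6 2.0 0.1
   vertex 1.3 0.8 5.8
   vertex 1.2 4.5 1.0
  endloop
 endfacet
 facet normal -0.687 -0.703 -0.184
  outer loop
   vertex 1.6 2.0 0.1
   vertex 2.9 0.1 2.5
   vertex 1.3 0.8 5.8
  endloop
 endfacet
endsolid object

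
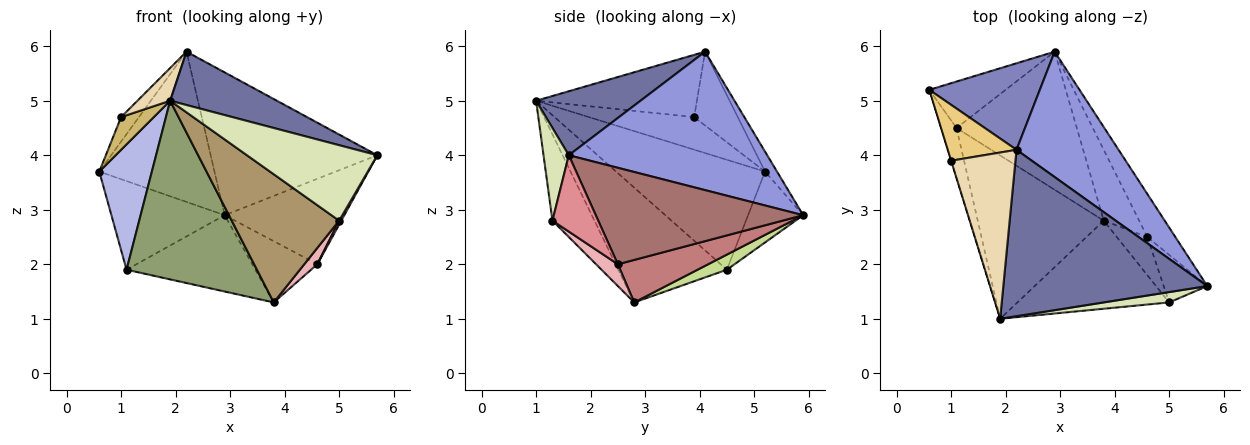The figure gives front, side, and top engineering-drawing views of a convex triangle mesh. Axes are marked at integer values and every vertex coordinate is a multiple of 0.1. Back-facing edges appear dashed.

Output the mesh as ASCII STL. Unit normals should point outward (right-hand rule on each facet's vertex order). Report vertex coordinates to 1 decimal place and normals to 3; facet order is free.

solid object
 facet normal 0.286 -0.293 0.912
  outer loop
   vertex 2.2 4.1 5.9
   vertex 1.9 1.0 5.0
   vertex 5.7 1.6 4.0
  endloop
 endfacet
 facet normal -0.090 0.863 0.497
  outer loop
   vertex 2.9 5.9 2.9
   vertex 0.6 5.2 3.7
   vertex 2.2 4.1 5.9
  endloop
 endfacet
 facet normal 0.667 0.560 0.492
  outer loop
   vertex 2.9 5.9 2.9
   vertex 2.2 4.1 5.9
   vertex 5.7 1.6 4.0
  endloop
 endfacet
 facet normal -0.935 -0.330 -0.131
  outer loop
   vertex 1.1 4.5 1.9
   vertex 1.9 1.0 5.0
   vertex 0.6 5.2 3.7
  endloop
 endfacet
 facet normal -0.524 -0.629 -0.575
  outer loop
   vertex 1.1 4.5 1.9
   vertex 3.8 2.8 1.3
   vertex 1.9 1.0 5.0
  endloop
 endfacet
 facet normal -0.396 0.813 -0.426
  outer loop
   vertex 1.1 4.5 1.9
   vertex 0.6 5.2 3.7
   vertex 2.9 5.9 2.9
  endloop
 endfacet
 facet normal 0.109 0.481 -0.870
  outer loop
   vertex 1.1 4.5 1.9
   vertex 2.9 5.9 2.9
   vertex 3.8 2.8 1.3
  endloop
 endfacet
 facet normal 0.189 -0.973 0.133
  outer loop
   vertex 5.0 1.3 2.8
   vertex 5.7 1.6 4.0
   vertex 1.9 1.0 5.0
  endloop
 endfacet
 facet normal -0.307 -0.784 -0.539
  outer loop
   vertex 5.0 1.3 2.8
   vertex 1.9 1.0 5.0
   vertex 3.8 2.8 1.3
  endloop
 endfacet
 facet normal -0.955 -0.297 -0.004
  outer loop
   vertex 1.0 3.9 4.7
   vertex 0.6 5.2 3.7
   vertex 1.9 1.0 5.0
  endloop
 endfacet
 facet normal -0.701 0.287 0.653
  outer loop
   vertex 1.0 3.9 4.7
   vertex 2.2 4.1 5.9
   vertex 0.6 5.2 3.7
  endloop
 endfacet
 facet normal -0.688 -0.140 0.712
  outer loop
   vertex 1.0 3.9 4.7
   vertex 1.9 1.0 5.0
   vertex 2.2 4.1 5.9
  endloop
 endfacet
 facet normal 0.840 0.485 -0.244
  outer loop
   vertex 4.6 2.5 2.0
   vertex 2.9 5.9 2.9
   vertex 5.7 1.6 4.0
  endloop
 endfacet
 facet normal 0.672 0.484 -0.560
  outer loop
   vertex 4.6 2.5 2.0
   vertex 3.8 2.8 1.3
   vertex 2.9 5.9 2.9
  endloop
 endfacet
 facet normal 0.868 -0.041 -0.496
  outer loop
   vertex 4.6 2.5 2.0
   vertex 5.7 1.6 4.0
   vertex 5.0 1.3 2.8
  endloop
 endfacet
 facet normal 0.549 -0.329 -0.768
  outer loop
   vertex 4.6 2.5 2.0
   vertex 5.0 1.3 2.8
   vertex 3.8 2.8 1.3
  endloop
 endfacet
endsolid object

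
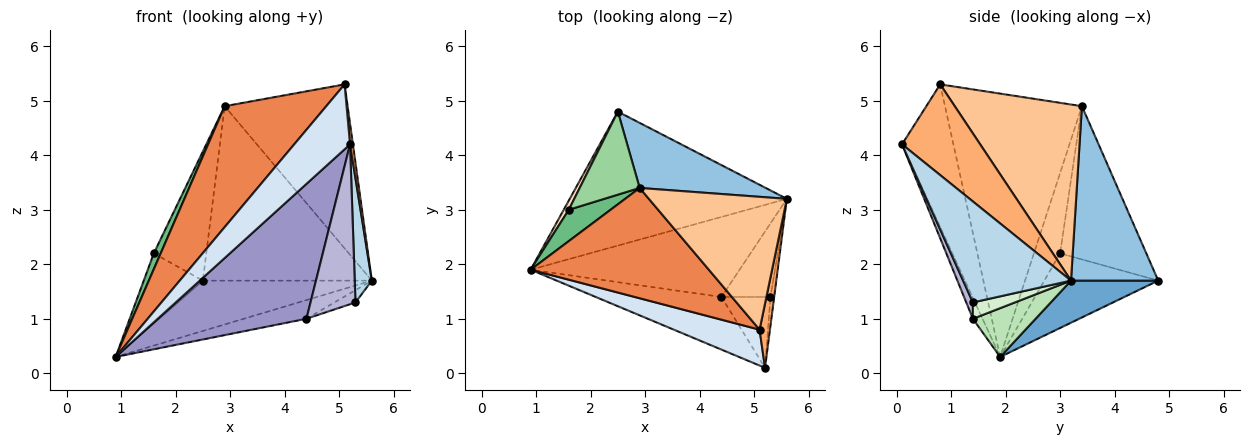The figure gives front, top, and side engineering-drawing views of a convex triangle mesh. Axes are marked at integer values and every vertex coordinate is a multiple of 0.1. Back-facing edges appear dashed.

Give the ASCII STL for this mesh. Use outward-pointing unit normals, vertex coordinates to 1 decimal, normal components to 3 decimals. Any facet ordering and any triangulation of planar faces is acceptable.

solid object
 facet normal 0.179 0.346 -0.921
  outer loop
   vertex 2.5 4.8 1.7
   vertex 5.6 3.2 1.7
   vertex 0.9 1.9 0.3
  endloop
 endfacet
 facet normal 0.435 0.843 0.315
  outer loop
   vertex 2.9 3.4 4.9
   vertex 5.6 3.2 1.7
   vertex 2.5 4.8 1.7
  endloop
 endfacet
 facet normal 0.987 -0.156 -0.036
  outer loop
   vertex 5.3 1.4 1.3
   vertex 5.6 3.2 1.7
   vertex 5.2 0.1 4.2
  endloop
 endfacet
 facet normal -0.627 -0.682 0.377
  outer loop
   vertex 5.1 0.8 5.3
   vertex 0.9 1.9 0.3
   vertex 5.2 0.1 4.2
  endloop
 endfacet
 facet normal -0.706 -0.524 0.478
  outer loop
   vertex 5.1 0.8 5.3
   vertex 2.9 3.4 4.9
   vertex 0.9 1.9 0.3
  endloop
 endfacet
 facet normal 0.993 -0.037 0.114
  outer loop
   vertex 5.1 0.8 5.3
   vertex 5.2 0.1 4.2
   vertex 5.6 3.2 1.7
  endloop
 endfacet
 facet normal 0.626 0.606 0.491
  outer loop
   vertex 5.1 0.8 5.3
   vertex 5.6 3.2 1.7
   vertex 2.9 3.4 4.9
  endloop
 endfacet
 facet normal -0.886 0.460 0.060
  outer loop
   vertex 1.6 3.0 2.2
   vertex 2.5 4.8 1.7
   vertex 0.9 1.9 0.3
  endloop
 endfacet
 facet normal -0.864 -0.227 0.450
  outer loop
   vertex 1.6 3.0 2.2
   vertex 0.9 1.9 0.3
   vertex 2.9 3.4 4.9
  endloop
 endfacet
 facet normal -0.810 0.493 0.317
  outer loop
   vertex 1.6 3.0 2.2
   vertex 2.9 3.4 4.9
   vertex 2.5 4.8 1.7
  endloop
 endfacet
 facet normal 0.222 0.222 -0.950
  outer loop
   vertex 4.4 1.4 1.0
   vertex 0.9 1.9 0.3
   vertex 5.6 3.2 1.7
  endloop
 endfacet
 facet normal 0.312 0.156 -0.937
  outer loop
   vertex 4.4 1.4 1.0
   vertex 5.6 3.2 1.7
   vertex 5.3 1.4 1.3
  endloop
 endfacet
 facet normal -0.060 -0.930 -0.363
  outer loop
   vertex 4.4 1.4 1.0
   vertex 5.2 0.1 4.2
   vertex 0.9 1.9 0.3
  endloop
 endfacet
 facet normal 0.134 -0.906 -0.402
  outer loop
   vertex 4.4 1.4 1.0
   vertex 5.3 1.4 1.3
   vertex 5.2 0.1 4.2
  endloop
 endfacet
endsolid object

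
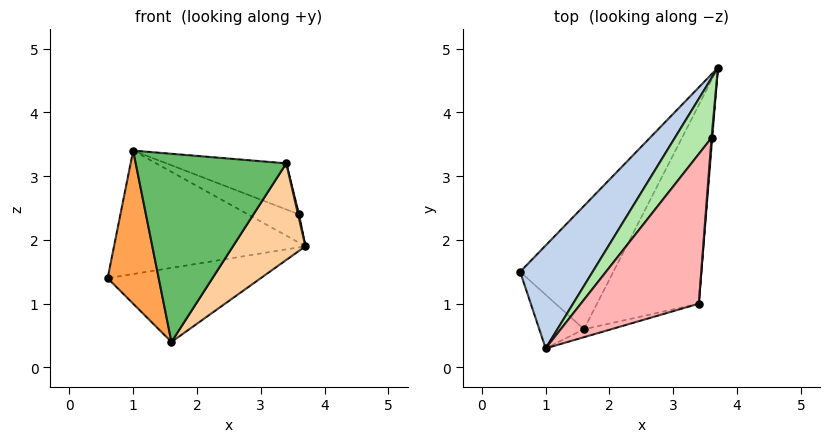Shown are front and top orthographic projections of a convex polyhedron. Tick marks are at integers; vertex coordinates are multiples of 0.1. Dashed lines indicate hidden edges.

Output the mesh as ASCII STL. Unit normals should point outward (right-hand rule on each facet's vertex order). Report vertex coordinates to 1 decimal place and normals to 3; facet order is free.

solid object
 facet normal -0.366 0.479 -0.798
  outer loop
   vertex 1.6 0.6 0.4
   vertex 0.6 1.5 1.4
   vertex 3.7 4.7 1.9
  endloop
 endfacet
 facet normal -0.667 0.572 0.477
  outer loop
   vertex 1.0 0.3 3.4
   vertex 3.7 4.7 1.9
   vertex 0.6 1.5 1.4
  endloop
 endfacet
 facet normal -0.763 -0.610 -0.214
  outer loop
   vertex 1.0 0.3 3.4
   vertex 0.6 1.5 1.4
   vertex 1.6 0.6 0.4
  endloop
 endfacet
 facet normal 0.831 -0.243 -0.500
  outer loop
   vertex 3.4 1.0 3.2
   vertex 1.6 0.6 0.4
   vertex 3.7 4.7 1.9
  endloop
 endfacet
 facet normal 0.277 -0.960 -0.041
  outer loop
   vertex 3.4 1.0 3.2
   vertex 1.0 0.3 3.4
   vertex 1.6 0.6 0.4
  endloop
 endfacet
 facet normal -0.193 0.421 0.887
  outer loop
   vertex 3.6 3.6 2.4
   vertex 3.7 4.7 1.9
   vertex 1.0 0.3 3.4
  endloop
 endfacet
 facet normal 0.994 -0.047 0.095
  outer loop
   vertex 3.6 3.6 2.4
   vertex 3.4 1.0 3.2
   vertex 3.7 4.7 1.9
  endloop
 endfacet
 facet normal -0.006 0.295 0.956
  outer loop
   vertex 3.6 3.6 2.4
   vertex 1.0 0.3 3.4
   vertex 3.4 1.0 3.2
  endloop
 endfacet
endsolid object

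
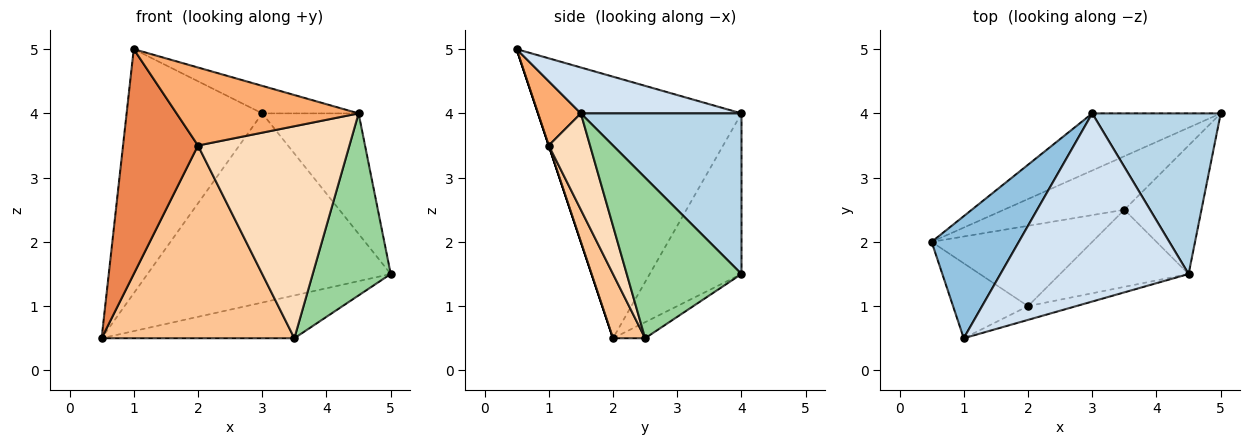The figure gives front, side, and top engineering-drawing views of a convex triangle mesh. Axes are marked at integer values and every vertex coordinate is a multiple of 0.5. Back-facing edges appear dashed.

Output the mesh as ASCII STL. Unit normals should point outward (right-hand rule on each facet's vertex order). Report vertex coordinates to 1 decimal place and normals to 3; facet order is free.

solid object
 facet normal -0.340 0.900 -0.272
  outer loop
   vertex 3.0 4.0 4.0
   vertex 5.0 4.0 1.5
   vertex 0.5 2.0 0.5
  endloop
 endfacet
 facet normal -0.802 0.535 0.267
  outer loop
   vertex 3.0 4.0 4.0
   vertex 0.5 2.0 0.5
   vertex 1.0 0.5 5.0
  endloop
 endfacet
 facet normal 0.707 0.424 0.566
  outer loop
   vertex 4.5 1.5 4.0
   vertex 5.0 4.0 1.5
   vertex 3.0 4.0 4.0
  endloop
 endfacet
 facet normal 0.235 0.141 0.962
  outer loop
   vertex 4.5 1.5 4.0
   vertex 3.0 4.0 4.0
   vertex 1.0 0.5 5.0
  endloop
 endfacet
 facet normal 0.000 -0.949 -0.316
  outer loop
   vertex 2.0 1.0 3.5
   vertex 1.0 0.5 5.0
   vertex 0.5 2.0 0.5
  endloop
 endfacet
 facet normal 0.226 -0.959 -0.169
  outer loop
   vertex 2.0 1.0 3.5
   vertex 4.5 1.5 4.0
   vertex 1.0 0.5 5.0
  endloop
 endfacet
 facet normal 0.152 -0.912 -0.380
  outer loop
   vertex 3.5 2.5 0.5
   vertex 2.0 1.0 3.5
   vertex 0.5 2.0 0.5
  endloop
 endfacet
 facet normal 0.248 -0.910 -0.331
  outer loop
   vertex 3.5 2.5 0.5
   vertex 4.5 1.5 4.0
   vertex 2.0 1.0 3.5
  endloop
 endfacet
 facet normal -0.104 0.621 -0.777
  outer loop
   vertex 3.5 2.5 0.5
   vertex 0.5 2.0 0.5
   vertex 5.0 4.0 1.5
  endloop
 endfacet
 facet normal 0.769 -0.523 -0.369
  outer loop
   vertex 3.5 2.5 0.5
   vertex 5.0 4.0 1.5
   vertex 4.5 1.5 4.0
  endloop
 endfacet
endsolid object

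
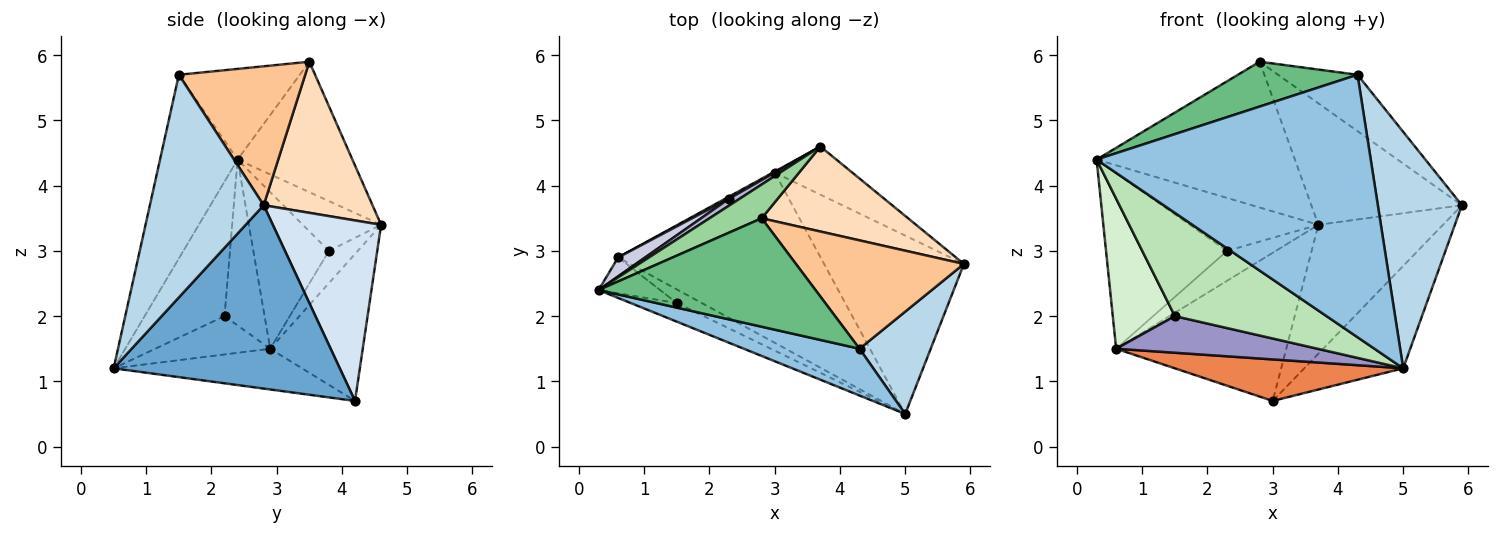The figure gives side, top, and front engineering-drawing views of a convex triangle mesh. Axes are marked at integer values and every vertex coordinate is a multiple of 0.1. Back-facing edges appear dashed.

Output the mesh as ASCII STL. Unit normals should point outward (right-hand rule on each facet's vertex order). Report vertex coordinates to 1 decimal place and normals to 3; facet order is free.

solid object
 facet normal 0.751 0.329 -0.573
  outer loop
   vertex 3.0 4.2 0.7
   vertex 5.9 2.8 3.7
   vertex 5.0 0.5 1.2
  endloop
 endfacet
 facet normal -0.268 -0.948 0.169
  outer loop
   vertex 4.3 1.5 5.7
   vertex 0.3 2.4 4.4
   vertex 5.0 0.5 1.2
  endloop
 endfacet
 facet normal 0.779 -0.576 0.249
  outer loop
   vertex 4.3 1.5 5.7
   vertex 5.0 0.5 1.2
   vertex 5.9 2.8 3.7
  endloop
 endfacet
 facet normal 0.631 0.726 -0.271
  outer loop
   vertex 3.7 4.6 3.4
   vertex 5.9 2.8 3.7
   vertex 3.0 4.2 0.7
  endloop
 endfacet
 facet normal -0.192 -0.233 -0.953
  outer loop
   vertex 0.6 2.9 1.5
   vertex 3.0 4.2 0.7
   vertex 5.0 0.5 1.2
  endloop
 endfacet
 facet normal -0.478 0.878 -0.006
  outer loop
   vertex 0.6 2.9 1.5
   vertex 3.7 4.6 3.4
   vertex 3.0 4.2 0.7
  endloop
 endfacet
 facet normal 0.592 0.372 0.715
  outer loop
   vertex 2.8 3.5 5.9
   vertex 4.3 1.5 5.7
   vertex 5.9 2.8 3.7
  endloop
 endfacet
 facet normal 0.509 0.705 0.494
  outer loop
   vertex 2.8 3.5 5.9
   vertex 5.9 2.8 3.7
   vertex 3.7 4.6 3.4
  endloop
 endfacet
 facet normal -0.360 -0.356 0.862
  outer loop
   vertex 2.8 3.5 5.9
   vertex 0.3 2.4 4.4
   vertex 4.3 1.5 5.7
  endloop
 endfacet
 facet normal -0.491 0.849 0.197
  outer loop
   vertex 2.8 3.5 5.9
   vertex 3.7 4.6 3.4
   vertex 0.3 2.4 4.4
  endloop
 endfacet
 facet normal -0.460 -0.874 -0.157
  outer loop
   vertex 1.5 2.2 2.0
   vertex 5.0 0.5 1.2
   vertex 0.3 2.4 4.4
  endloop
 endfacet
 facet normal -0.531 -0.824 -0.197
  outer loop
   vertex 1.5 2.2 2.0
   vertex 0.3 2.4 4.4
   vertex 0.6 2.9 1.5
  endloop
 endfacet
 facet normal -0.472 -0.826 -0.308
  outer loop
   vertex 1.5 2.2 2.0
   vertex 0.6 2.9 1.5
   vertex 5.0 0.5 1.2
  endloop
 endfacet
 facet normal -0.517 0.849 0.111
  outer loop
   vertex 2.3 3.8 3.0
   vertex 0.3 2.4 4.4
   vertex 3.7 4.6 3.4
  endloop
 endfacet
 facet normal -0.528 0.845 0.091
  outer loop
   vertex 2.3 3.8 3.0
   vertex 0.6 2.9 1.5
   vertex 0.3 2.4 4.4
  endloop
 endfacet
 facet normal -0.508 0.859 0.061
  outer loop
   vertex 2.3 3.8 3.0
   vertex 3.7 4.6 3.4
   vertex 0.6 2.9 1.5
  endloop
 endfacet
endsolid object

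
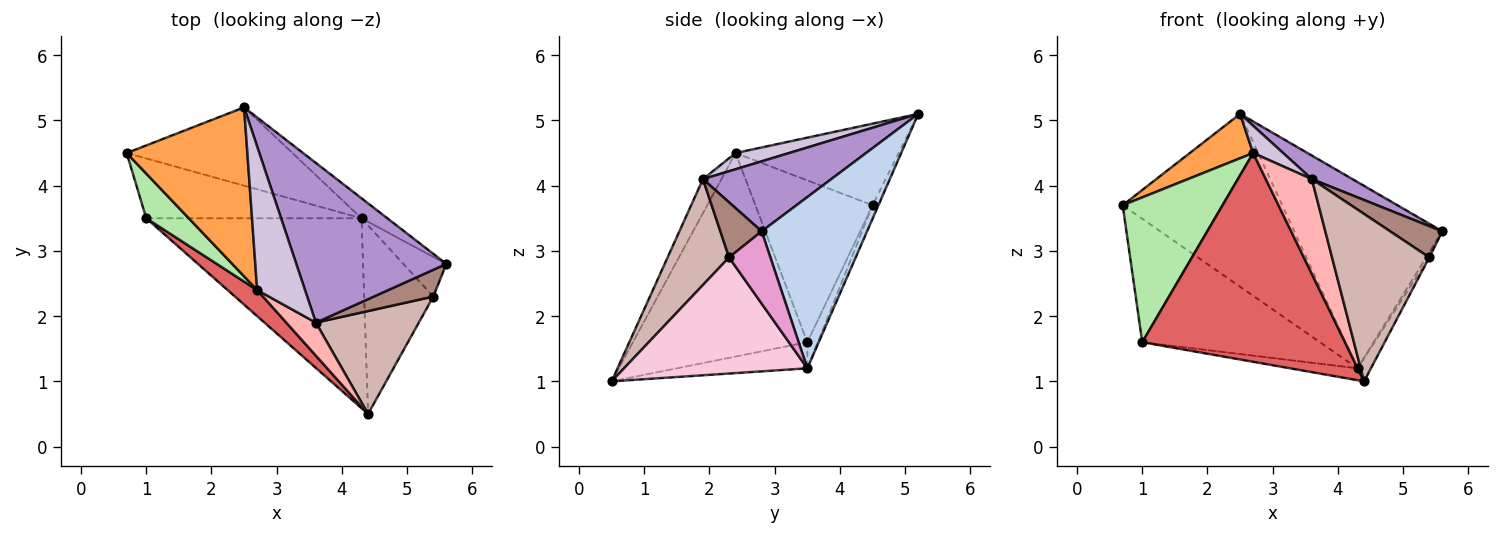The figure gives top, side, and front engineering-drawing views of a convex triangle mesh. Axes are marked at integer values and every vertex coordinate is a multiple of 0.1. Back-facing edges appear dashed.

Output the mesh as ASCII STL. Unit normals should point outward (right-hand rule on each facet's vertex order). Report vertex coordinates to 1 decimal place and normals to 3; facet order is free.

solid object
 facet normal -0.033 0.910 -0.412
  outer loop
   vertex 4.3 3.5 1.2
   vertex 0.7 4.5 3.7
   vertex 2.5 5.2 5.1
  endloop
 endfacet
 facet normal 0.578 0.812 -0.087
  outer loop
   vertex 4.3 3.5 1.2
   vertex 2.5 5.2 5.1
   vertex 5.6 2.8 3.3
  endloop
 endfacet
 facet normal -0.547 -0.213 0.810
  outer loop
   vertex 2.7 2.4 4.5
   vertex 2.5 5.2 5.1
   vertex 0.7 4.5 3.7
  endloop
 endfacet
 facet normal -0.053 0.899 -0.435
  outer loop
   vertex 1.0 3.5 1.6
   vertex 0.7 4.5 3.7
   vertex 4.3 3.5 1.2
  endloop
 endfacet
 facet normal -0.120 0.062 -0.991
  outer loop
   vertex 1.0 3.5 1.6
   vertex 4.3 3.5 1.2
   vertex 4.4 0.5 1.0
  endloop
 endfacet
 facet normal -0.746 -0.636 0.196
  outer loop
   vertex 1.0 3.5 1.6
   vertex 2.7 2.4 4.5
   vertex 0.7 4.5 3.7
  endloop
 endfacet
 facet normal -0.649 -0.755 0.094
  outer loop
   vertex 1.0 3.5 1.6
   vertex 4.4 0.5 1.0
   vertex 2.7 2.4 4.5
  endloop
 endfacet
 facet normal -0.354 -0.883 0.308
  outer loop
   vertex 3.6 1.9 4.1
   vertex 2.7 2.4 4.5
   vertex 4.4 0.5 1.0
  endloop
 endfacet
 facet normal 0.419 -0.133 0.898
  outer loop
   vertex 3.6 1.9 4.1
   vertex 5.6 2.8 3.3
   vertex 2.5 5.2 5.1
  endloop
 endfacet
 facet normal 0.316 -0.177 0.932
  outer loop
   vertex 3.6 1.9 4.1
   vertex 2.5 5.2 5.1
   vertex 2.7 2.4 4.5
  endloop
 endfacet
 facet normal 0.516 -0.651 0.556
  outer loop
   vertex 5.4 2.3 2.9
   vertex 5.6 2.8 3.3
   vertex 3.6 1.9 4.1
  endloop
 endfacet
 facet normal 0.474 -0.750 0.461
  outer loop
   vertex 5.4 2.3 2.9
   vertex 3.6 1.9 4.1
   vertex 4.4 0.5 1.0
  endloop
 endfacet
 facet normal 0.858 0.065 -0.510
  outer loop
   vertex 5.4 2.3 2.9
   vertex 4.3 3.5 1.2
   vertex 5.6 2.8 3.3
  endloop
 endfacet
 facet normal 0.858 0.063 -0.511
  outer loop
   vertex 5.4 2.3 2.9
   vertex 4.4 0.5 1.0
   vertex 4.3 3.5 1.2
  endloop
 endfacet
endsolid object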